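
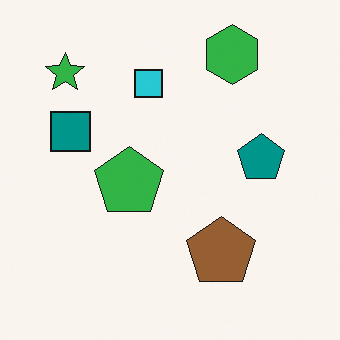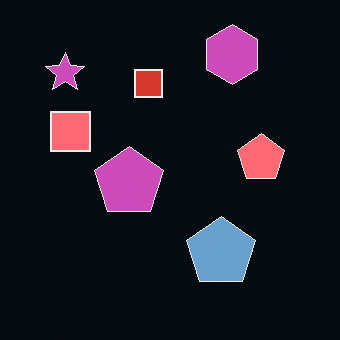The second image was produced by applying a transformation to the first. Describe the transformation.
This is the original image color-inverted (negative).

The light background has become dark and every shape's color is its complement — a photographic negative.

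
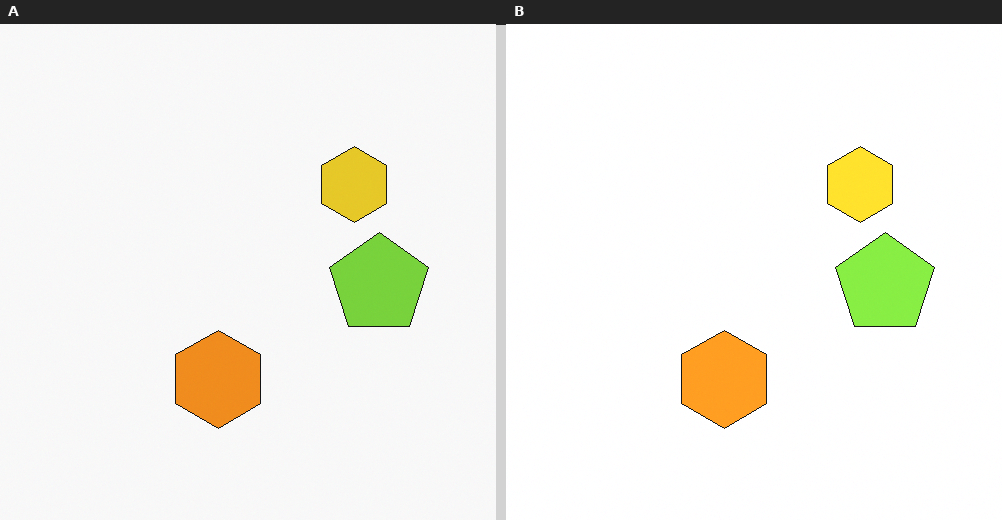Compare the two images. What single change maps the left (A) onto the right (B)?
This is the original image slightly brightened.

Every pixel — background and shapes alike — is uniformly brightened.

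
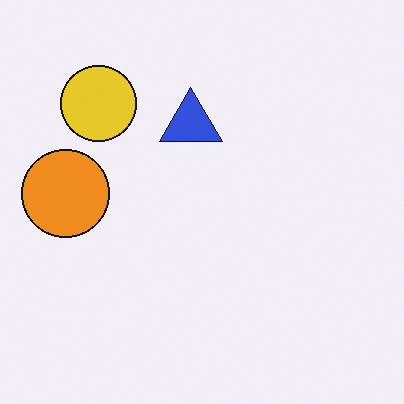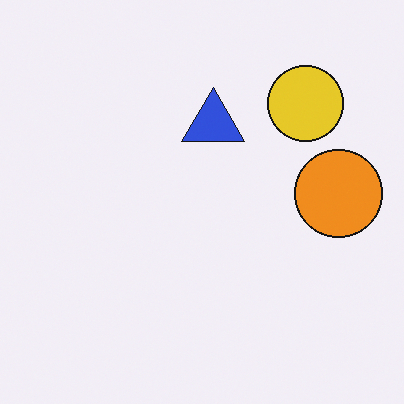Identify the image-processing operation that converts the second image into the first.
Flipped horizontally (left ↔ right).

The orange circle is in the right of the second image and the left of the first — shapes on opposite sides of the vertical midline have swapped in a mirror flip.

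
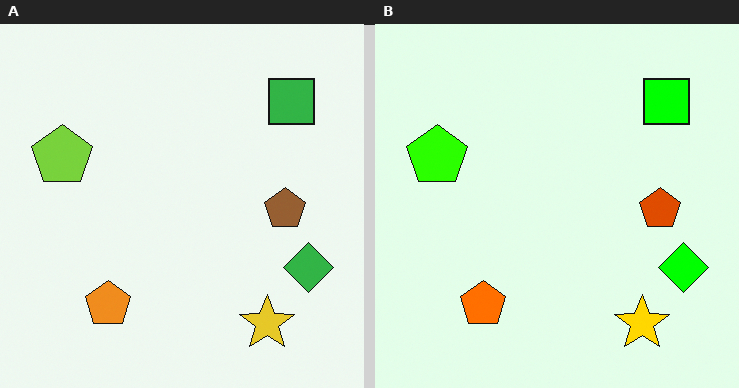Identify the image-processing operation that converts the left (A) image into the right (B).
The right (B) image is the left (A) heavily oversaturated.

All colors are more vivid — a global saturation change.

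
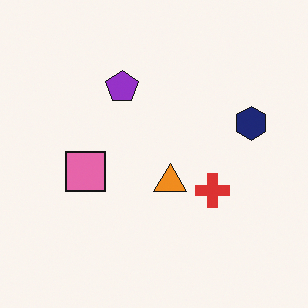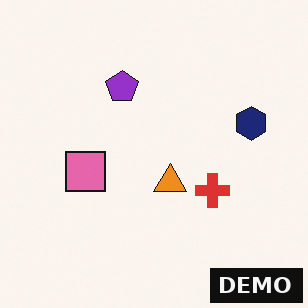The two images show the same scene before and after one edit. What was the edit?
This is the original image watermarked with the text "DEMO" in the lower-right corner.

A dark label reading "DEMO" appears in the lower-right corner.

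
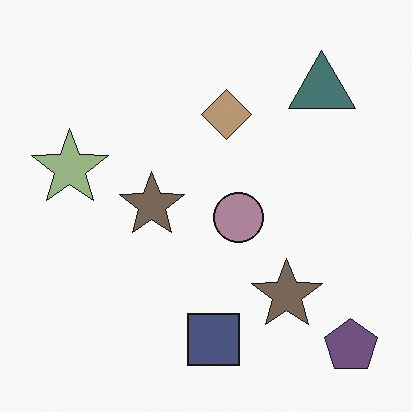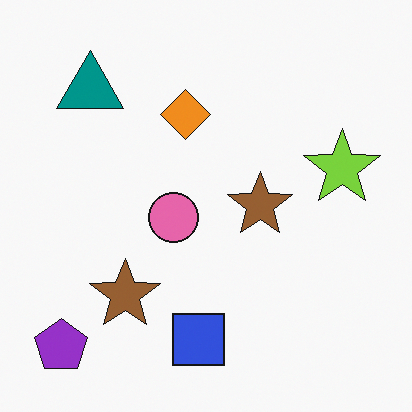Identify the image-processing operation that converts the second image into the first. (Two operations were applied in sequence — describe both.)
It was heavily desaturated, then flipped horizontally (left ↔ right).

All colors are more muted and greyish — a global saturation change. The purple pentagon is in the bottom-left of the second image and the bottom-right of the first — shapes on opposite sides of the vertical midline have swapped in a mirror flip.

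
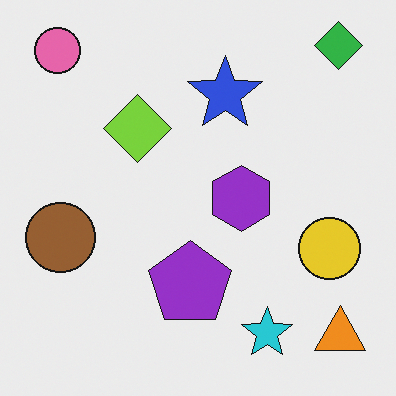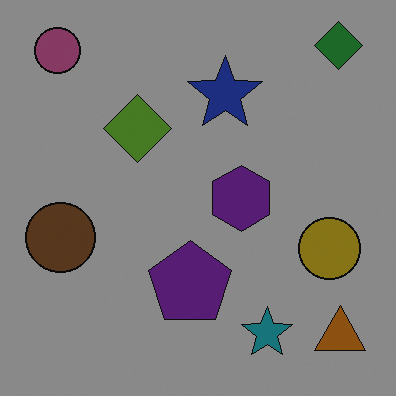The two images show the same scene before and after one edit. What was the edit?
The image was substantially darkened.

Every pixel — background and shapes alike — is uniformly darkened.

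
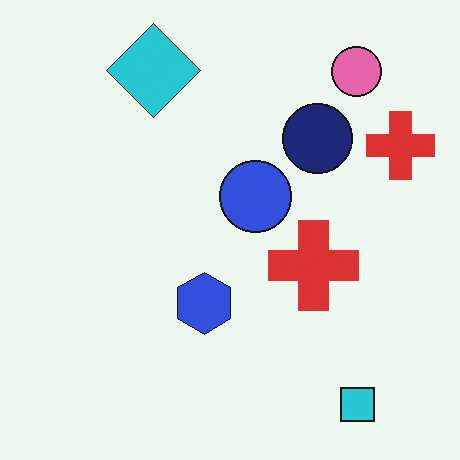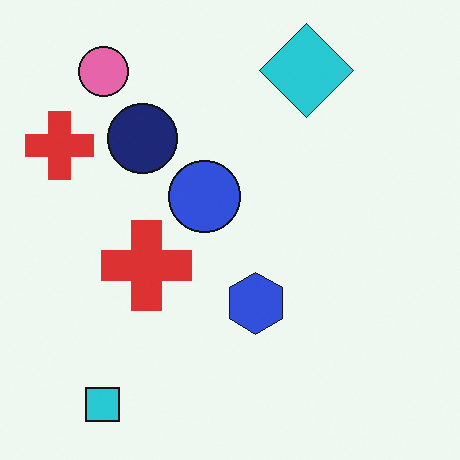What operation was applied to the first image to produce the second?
The transformation is: flipped horizontally (left ↔ right).

The cyan square is in the bottom-right of the first image and the bottom-left of the second — shapes on opposite sides of the vertical midline have swapped in a mirror flip.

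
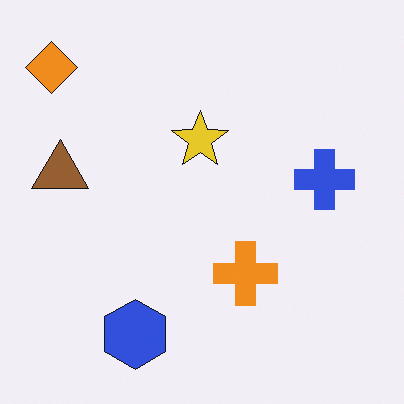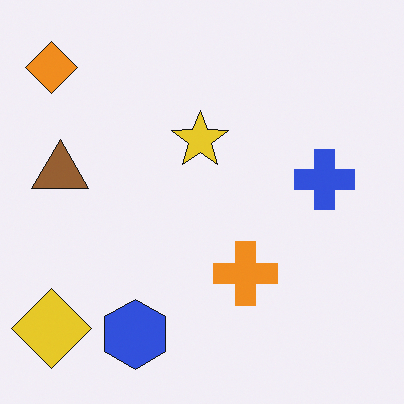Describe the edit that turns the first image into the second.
This is the original image overlaid with an additional yellow diamond.

A yellow diamond appears in the second image that is absent from the first.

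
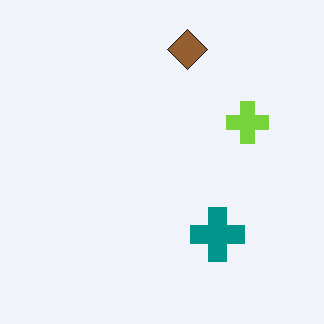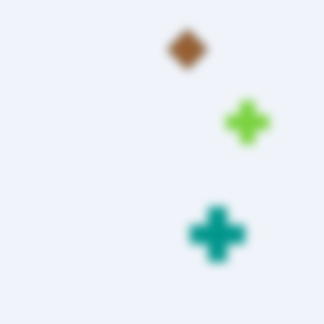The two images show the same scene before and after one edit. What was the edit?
The second image is the first heavily blurred.

Shape edges and outlines are uniformly softened across the whole image.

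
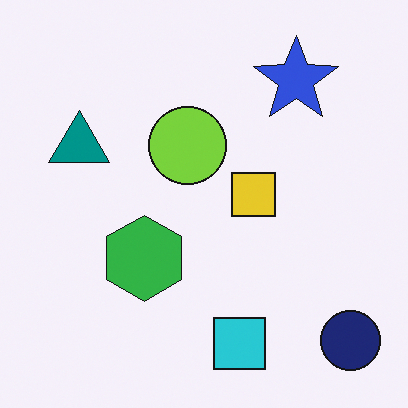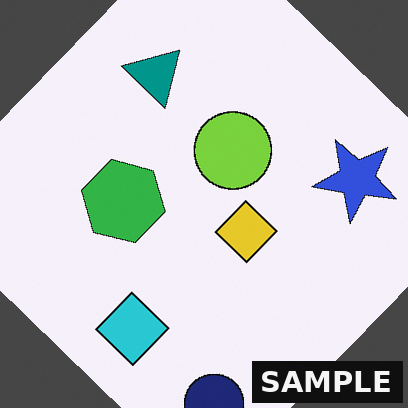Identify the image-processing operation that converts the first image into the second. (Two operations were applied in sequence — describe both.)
The transformation is: rotated clockwise by a large amount — several tens of degrees, then watermarked with the text "SAMPLE" in the lower-right corner.

Every shape is tilted by the same angle and the image corners show triangular fill wedges — a whole-image rotation by a non-right angle. A dark label reading "SAMPLE" appears in the lower-right corner.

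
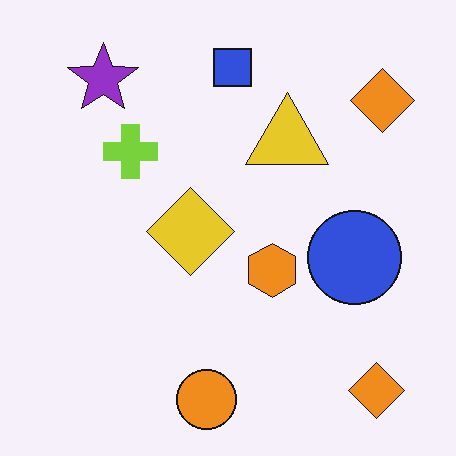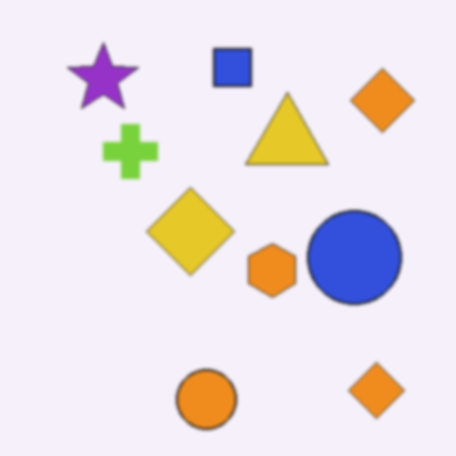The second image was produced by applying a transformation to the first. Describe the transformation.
The image was slightly softened.

Shape edges and outlines are uniformly softened across the whole image.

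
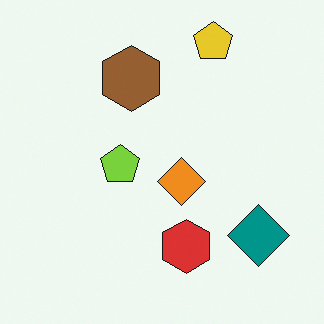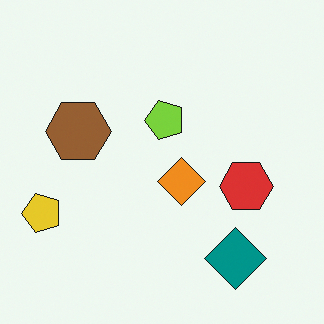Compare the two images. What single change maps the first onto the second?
It was transposed (reflected across the top-left ↔ bottom-right diagonal).

Shapes have swapped their row and column positions — what was in the top-right is now in the bottom-left — a diagonal reflection.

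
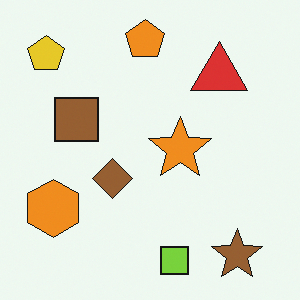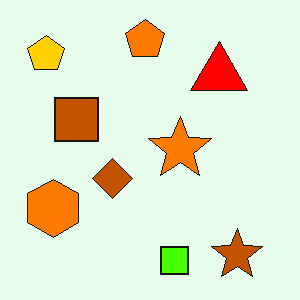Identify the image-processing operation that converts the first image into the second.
The transformation is: heavily oversaturated.

All colors are more vivid — a global saturation change.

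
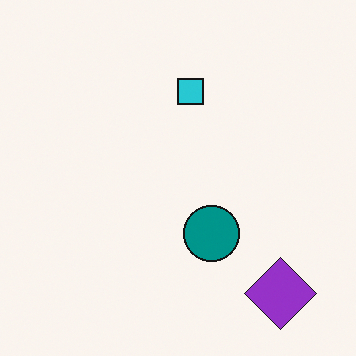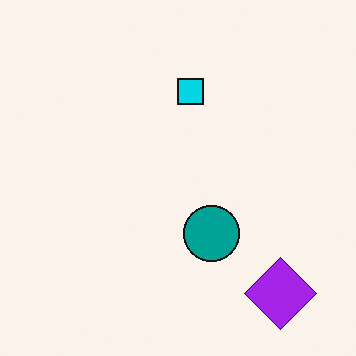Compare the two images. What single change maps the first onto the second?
The image was slightly oversaturated.

All colors are more vivid — a global saturation change.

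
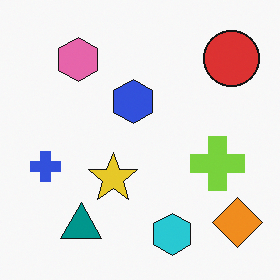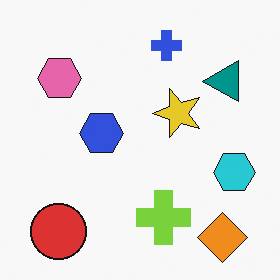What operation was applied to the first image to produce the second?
The second image is the first transposed (reflected across the top-left ↔ bottom-right diagonal).

Shapes have swapped their row and column positions — what was in the top-right is now in the bottom-left — a diagonal reflection.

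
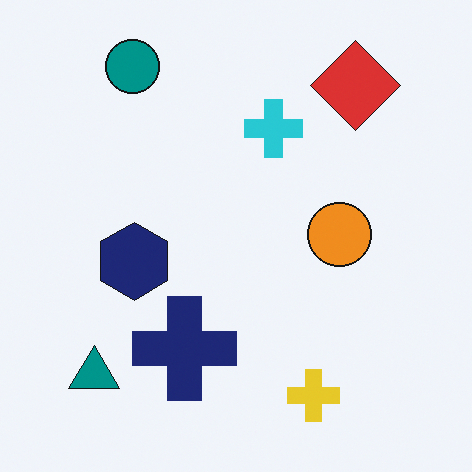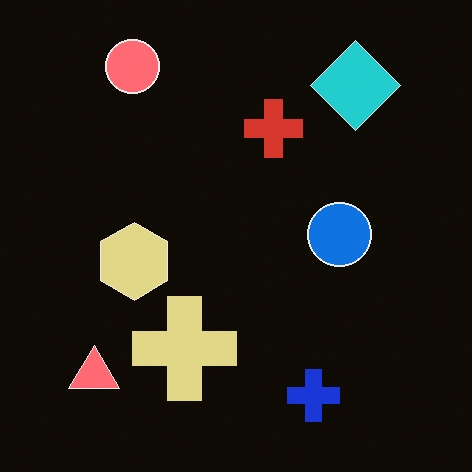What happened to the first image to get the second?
The second image is the first color-inverted (negative).

The light background has become dark and every shape's color is its complement — a photographic negative.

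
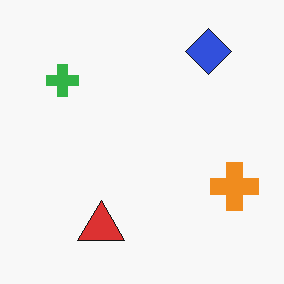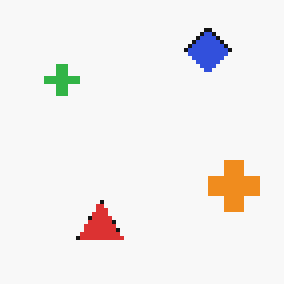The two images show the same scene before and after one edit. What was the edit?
The transformation is: lightly pixelated (a mild mosaic effect).

Shapes are reduced to large square blocks; fine edges and outlines are lost — a downscale-then-upscale (mosaic) effect.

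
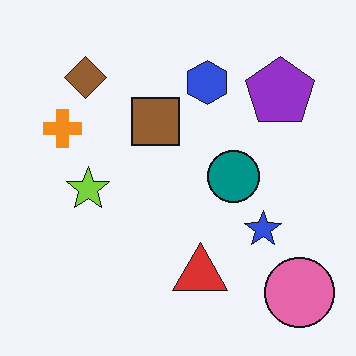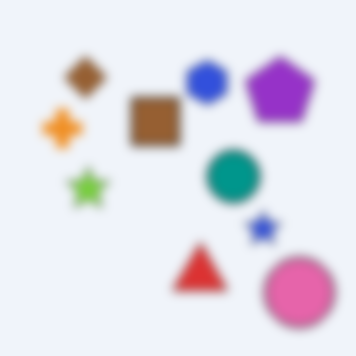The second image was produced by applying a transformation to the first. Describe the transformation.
This is the original image strongly gaussian-blurred.

Shape edges and outlines are uniformly softened across the whole image.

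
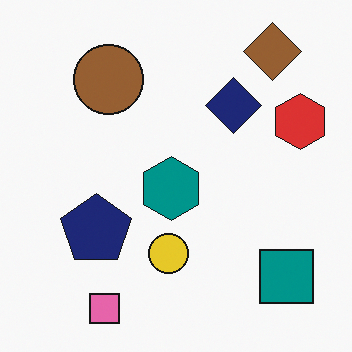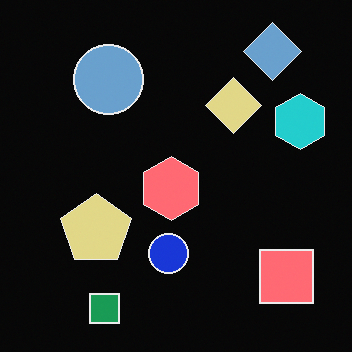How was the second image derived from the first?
The transformation is: color-inverted (negative).

The light background has become dark and every shape's color is its complement — a photographic negative.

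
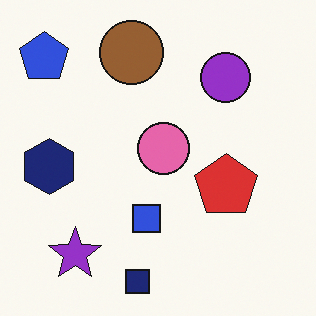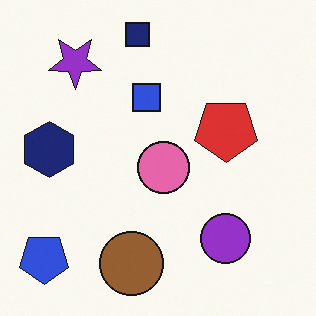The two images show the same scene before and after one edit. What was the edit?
The transformation is: flipped vertically (top ↔ bottom).

The navy square is in the bottom of the first image and the top of the second — shapes on opposite sides of the horizontal midline have swapped in a mirror flip.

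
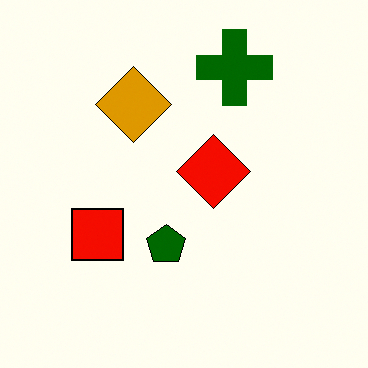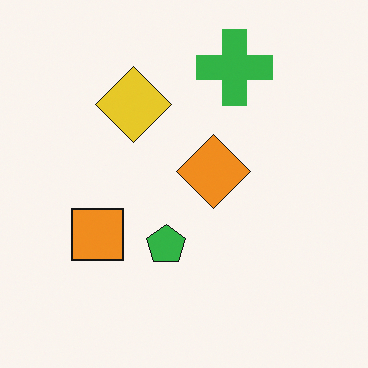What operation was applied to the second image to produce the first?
It was boosted in contrast.

Tones are pushed away from mid-grey across the whole image — a global contrast change.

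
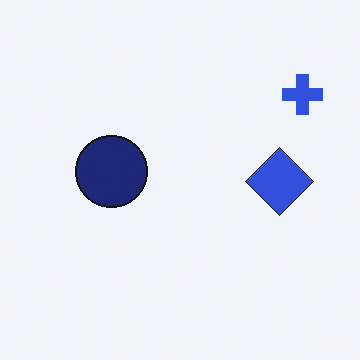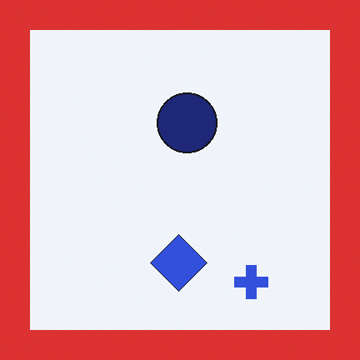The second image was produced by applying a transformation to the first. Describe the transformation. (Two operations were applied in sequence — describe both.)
It was rotated 90° clockwise, then framed with a red border.

The blue cross sits in the top-right of the first image and the bottom-right of the second — consistent with a whole-image 90° clockwise rotation. A solid red frame runs around the edge of the second image, with the content slightly shrunk inside it.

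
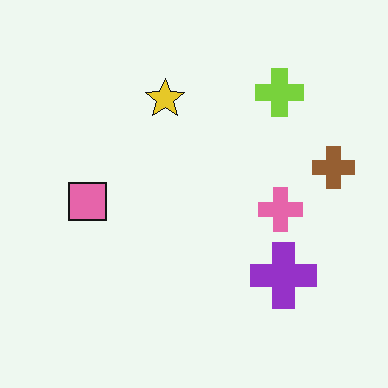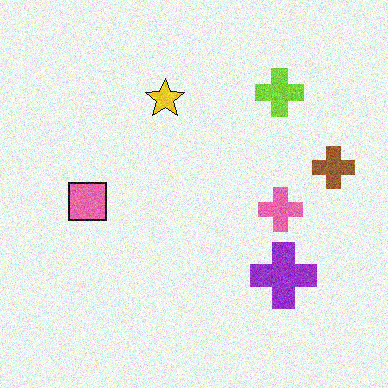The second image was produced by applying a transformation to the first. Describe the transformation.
The transformation is: degraded with moderate additive noise.

Random speckle covers the whole image, including the flat background.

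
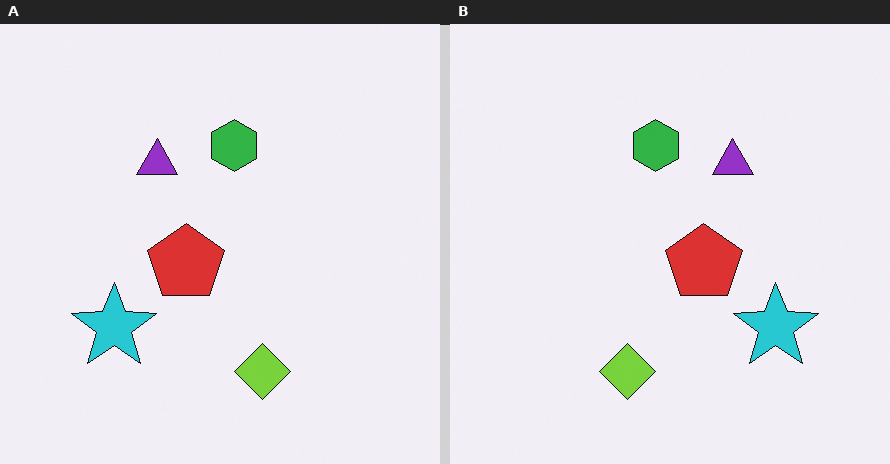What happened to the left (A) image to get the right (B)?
It was flipped horizontally (left ↔ right).

The cyan star is in the bottom-left of the left (A) image and the bottom-right of the right (B) — shapes on opposite sides of the vertical midline have swapped in a mirror flip.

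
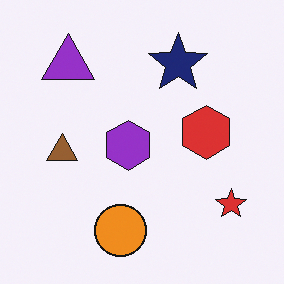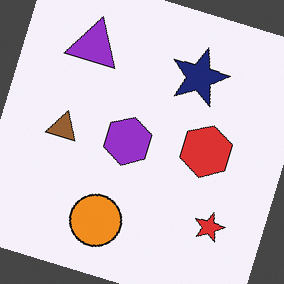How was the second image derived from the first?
The transformation is: rotated clockwise by a moderate amount.

Every shape is tilted by the same angle and the image corners show triangular fill wedges — a whole-image rotation by a non-right angle.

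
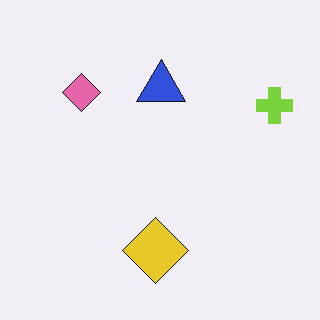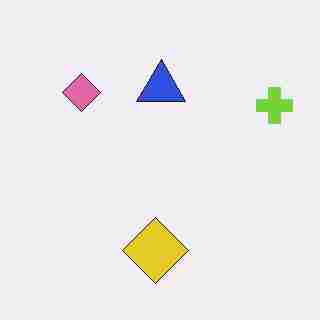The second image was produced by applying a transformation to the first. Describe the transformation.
The transformation is: heavily JPEG-compressed with obvious blocking artifacts.

Blocky 8×8 compression artifacts appear around shape edges and the flat background shows ringing — characteristic JPEG degradation.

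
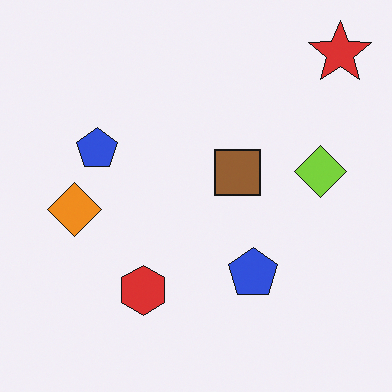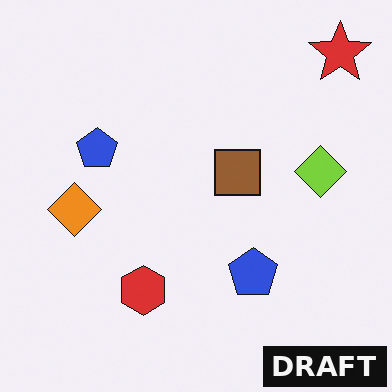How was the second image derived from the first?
The second image is the first watermarked with the text "DRAFT" in the lower-right corner.

A dark label reading "DRAFT" appears in the lower-right corner.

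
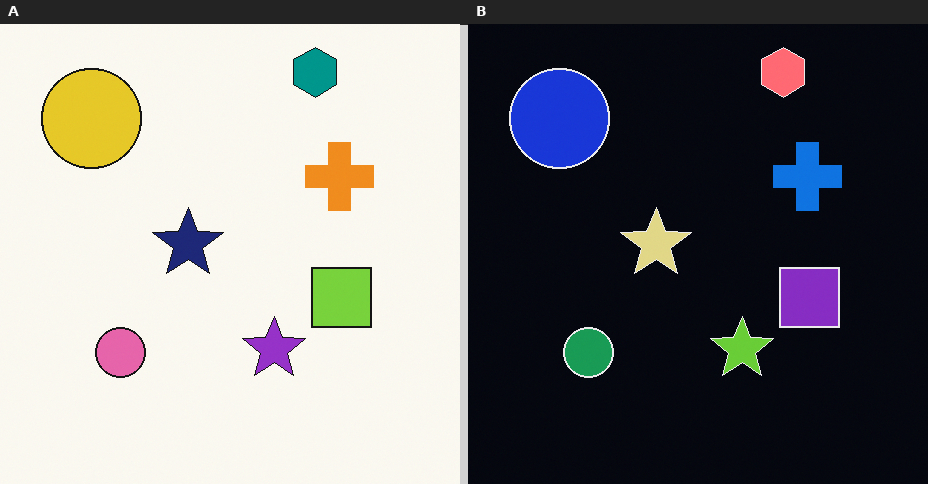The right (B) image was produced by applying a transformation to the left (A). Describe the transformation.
It was color-inverted (negative).

The light background has become dark and every shape's color is its complement — a photographic negative.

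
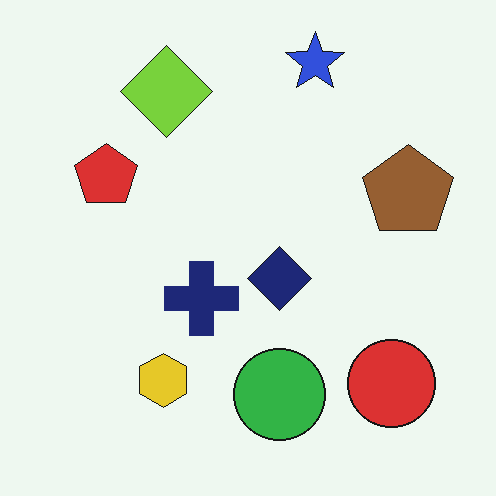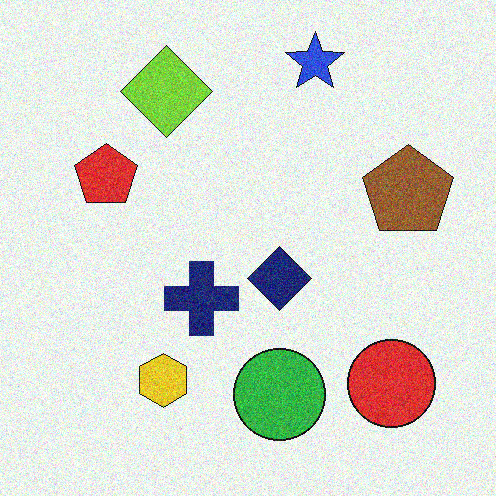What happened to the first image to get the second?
The image was degraded with visible gaussian noise.

Random speckle covers the whole image, including the flat background.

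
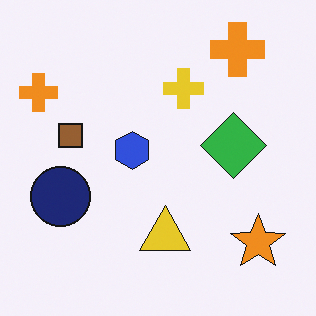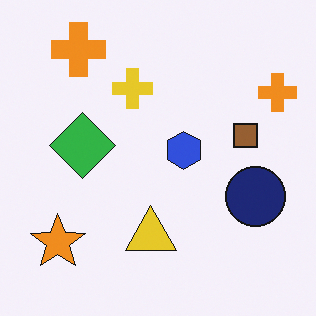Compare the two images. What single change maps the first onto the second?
This is the original image flipped horizontally (left ↔ right).

The orange star is in the bottom-right of the first image and the bottom-left of the second — shapes on opposite sides of the vertical midline have swapped in a mirror flip.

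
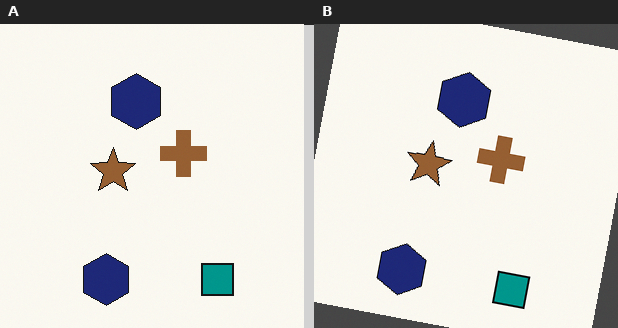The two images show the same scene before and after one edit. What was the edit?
This is the original image rotated clockwise by a small amount.

Every shape is tilted by the same angle and the image corners show triangular fill wedges — a whole-image rotation by a non-right angle.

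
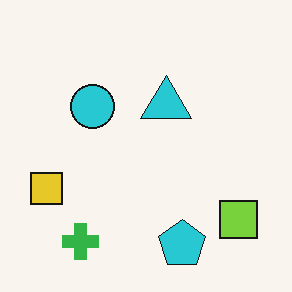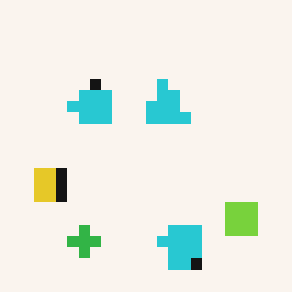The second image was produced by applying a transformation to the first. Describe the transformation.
The image was heavily pixelated into large blocks.

Shapes are reduced to large square blocks; fine edges and outlines are lost — a downscale-then-upscale (mosaic) effect.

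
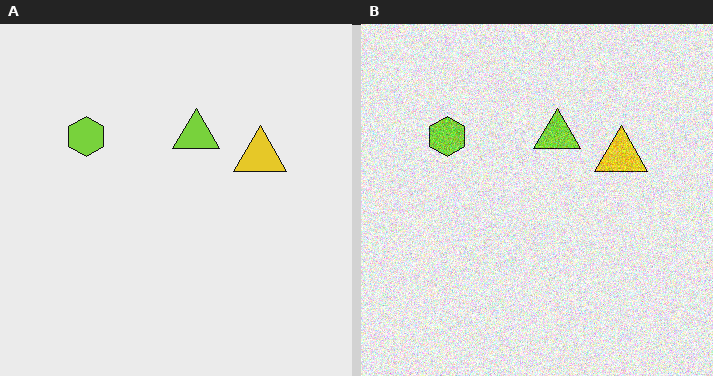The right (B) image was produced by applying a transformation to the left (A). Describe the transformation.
Degraded with heavy additive noise.

Random speckle covers the whole image, including the flat background.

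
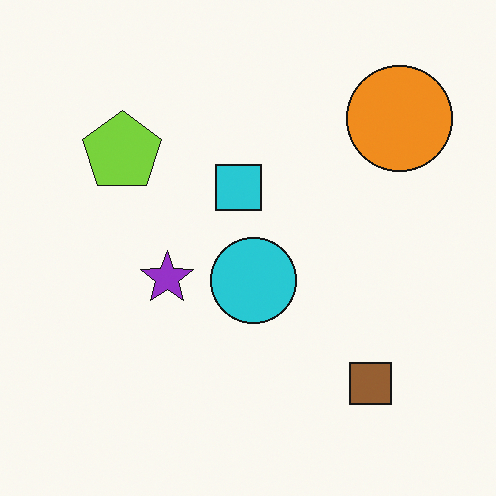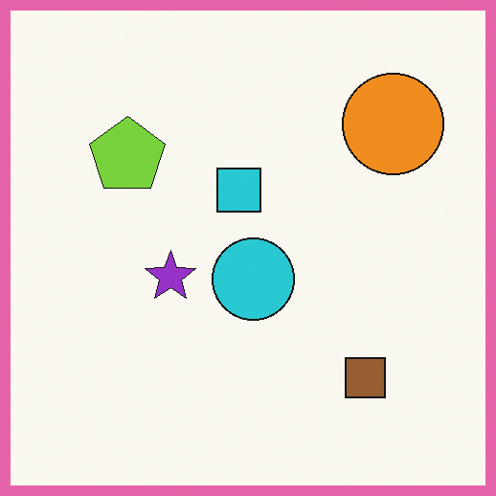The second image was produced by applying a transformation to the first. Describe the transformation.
The image was framed with a pink border.

A solid pink frame runs around the edge of the second image, with the content slightly shrunk inside it.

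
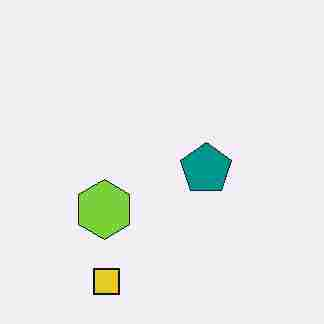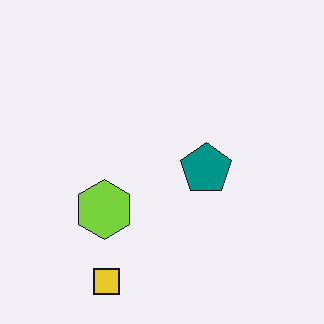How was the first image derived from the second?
The image was degraded with heavy JPEG compression.

Blocky 8×8 compression artifacts appear around shape edges and the flat background shows ringing — characteristic JPEG degradation.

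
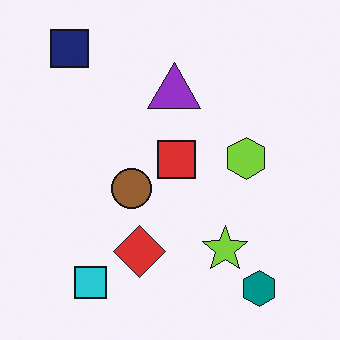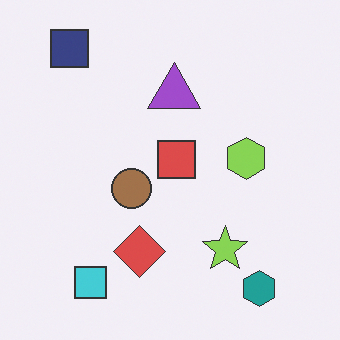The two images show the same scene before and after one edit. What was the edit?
The transformation is: given slightly reduced contrast.

Tones are pushed toward mid-grey across the whole image — a global contrast change.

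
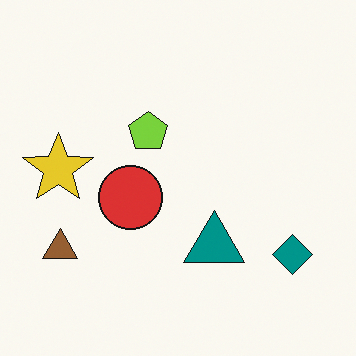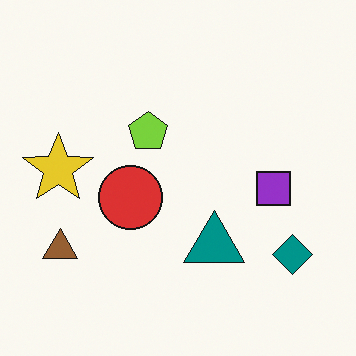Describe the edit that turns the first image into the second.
Overlaid with an additional purple square.

A purple square appears in the second image that is absent from the first.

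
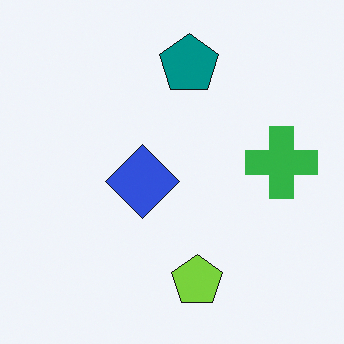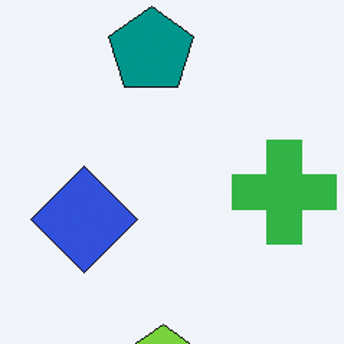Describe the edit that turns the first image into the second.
The second image is the first cropped slightly and scaled back up.

The visible shapes are larger and the field of view is narrower; shapes near the original edges may be partly or wholly outside the frame — a crop-and-rescale.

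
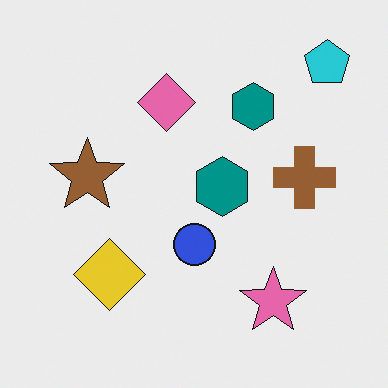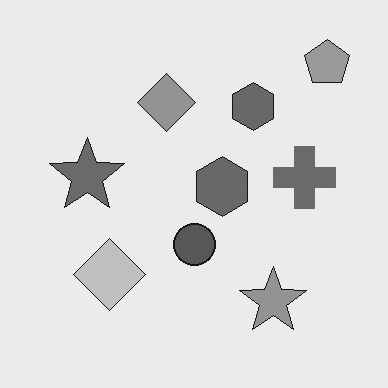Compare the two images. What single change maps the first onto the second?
The second image is the first converted to grayscale.

All color is removed — every shape is now a shade of grey.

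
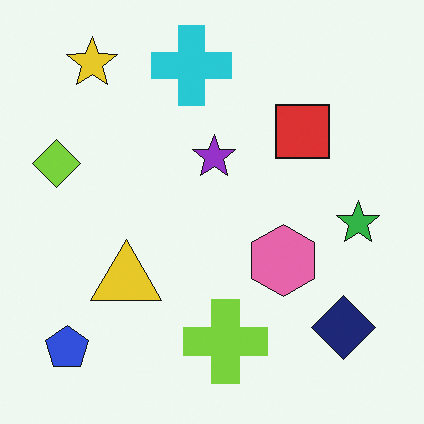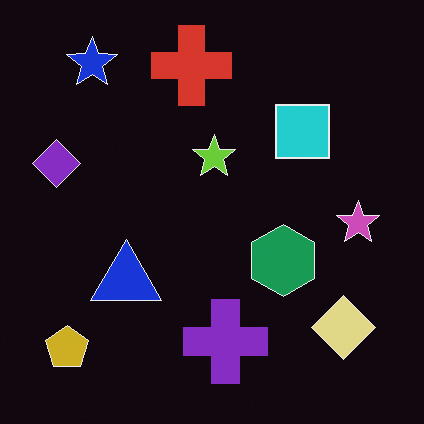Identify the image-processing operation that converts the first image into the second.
Color-inverted (negative).

The light background has become dark and every shape's color is its complement — a photographic negative.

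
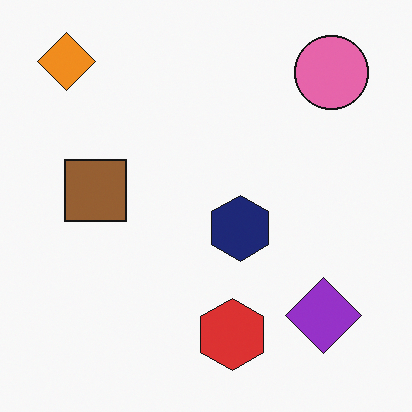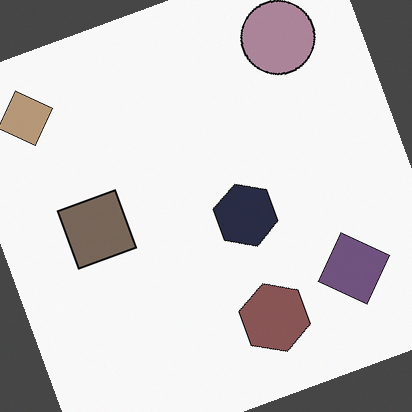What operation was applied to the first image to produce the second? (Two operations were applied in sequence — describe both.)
The image was made much more muted (saturation change), then rotated counter-clockwise by a moderate amount.

All colors are more muted and greyish — a global saturation change. Every shape is tilted by the same angle and the image corners show triangular fill wedges — a whole-image rotation by a non-right angle.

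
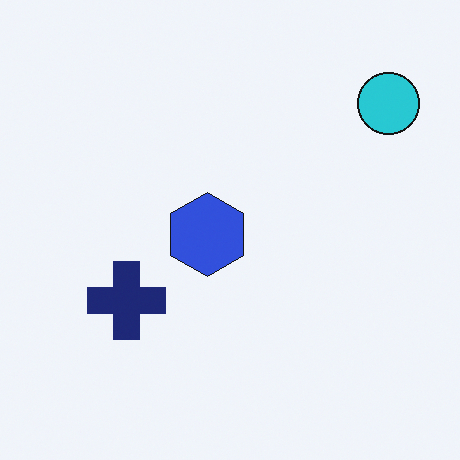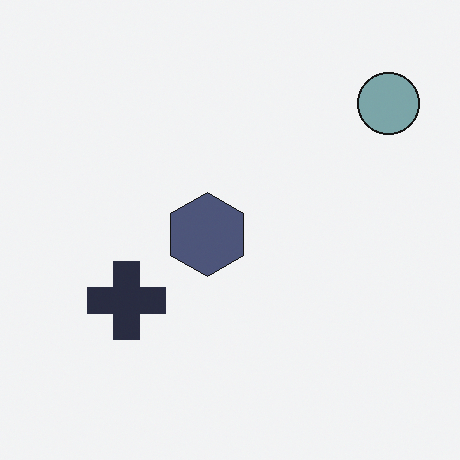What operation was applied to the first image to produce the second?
This is the original image made much more muted (saturation change).

All colors are more muted and greyish — a global saturation change.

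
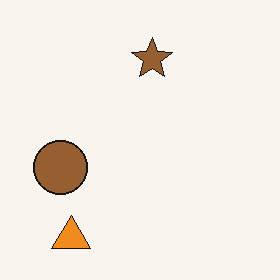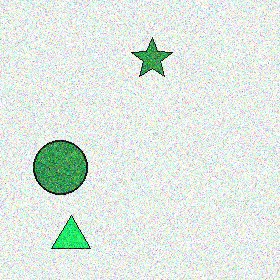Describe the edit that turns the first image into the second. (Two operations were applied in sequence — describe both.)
Degraded with a thick layer of grain, then hue-shifted noticeably.

Random speckle covers the whole image, including the flat background. Every shape's color has rotated by the same amount around the hue wheel — a uniform hue shift.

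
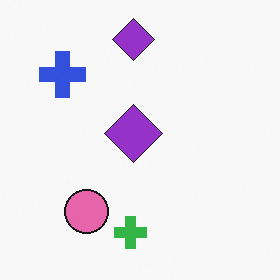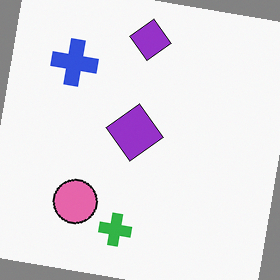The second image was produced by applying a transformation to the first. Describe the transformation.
This is the original image rotated clockwise by a few degrees.

Every shape is tilted by the same angle and the image corners show triangular fill wedges — a whole-image rotation by a non-right angle.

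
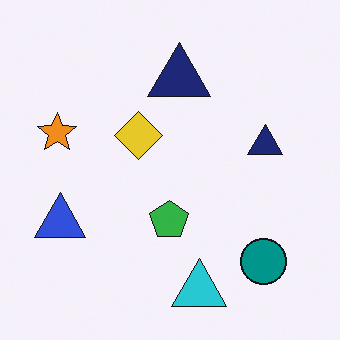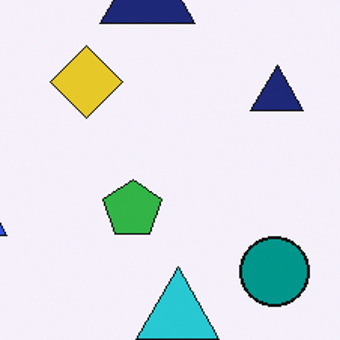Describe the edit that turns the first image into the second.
The image was cropped to a modestly smaller region and rescaled.

The visible shapes are larger and the field of view is narrower; shapes near the original edges may be partly or wholly outside the frame — a crop-and-rescale.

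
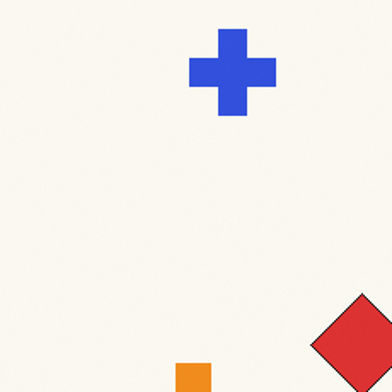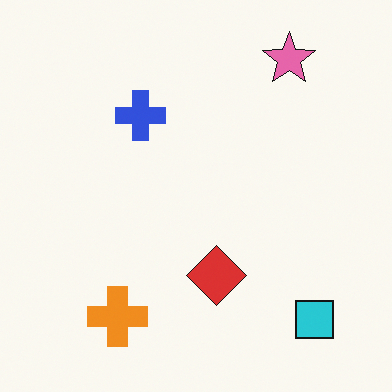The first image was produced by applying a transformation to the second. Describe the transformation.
Cropped to a noticeably smaller region and rescaled.

The visible shapes are larger and the field of view is narrower; shapes near the original edges may be partly or wholly outside the frame — a crop-and-rescale.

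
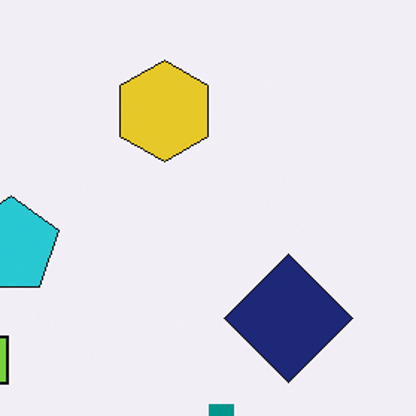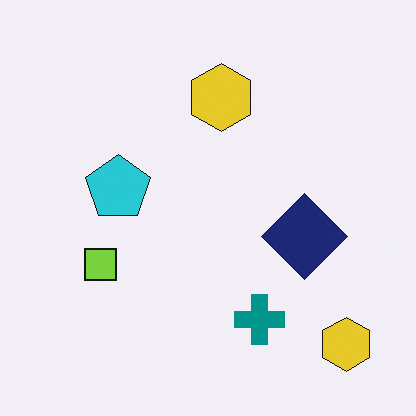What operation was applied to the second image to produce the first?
The first image is the second cropped to a modestly smaller region and rescaled.

The visible shapes are larger and the field of view is narrower; shapes near the original edges may be partly or wholly outside the frame — a crop-and-rescale.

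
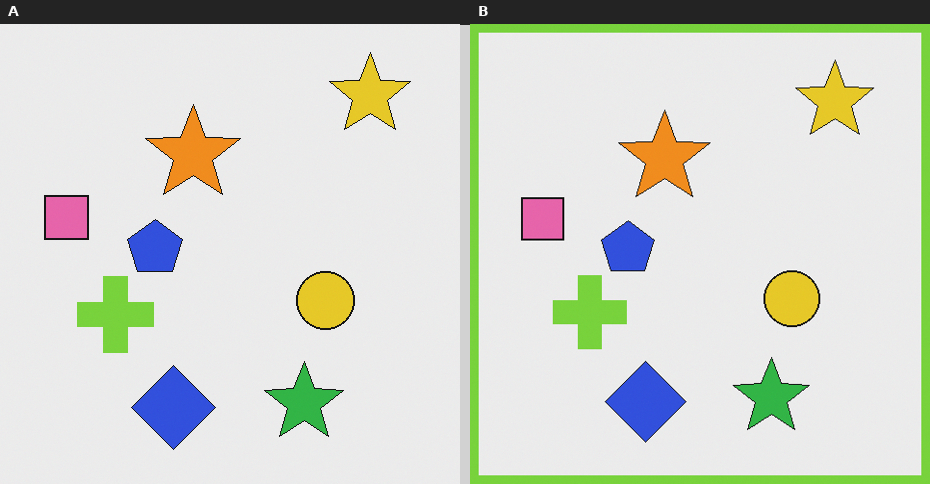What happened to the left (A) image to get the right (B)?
The transformation is: framed with a lime border.

A solid lime frame runs around the edge of the right (B) image, with the content slightly shrunk inside it.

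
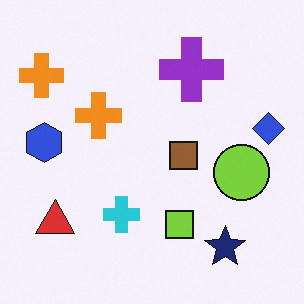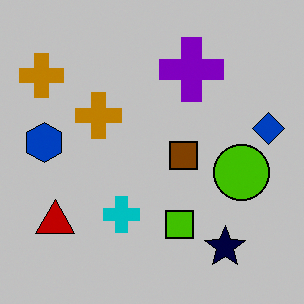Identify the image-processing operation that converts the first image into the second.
The second image is the first heavily posterized to just a handful of flat colors.

Each flat color has snapped to a coarser quantized level — most visibly, the near-white background has dropped to a flat grey.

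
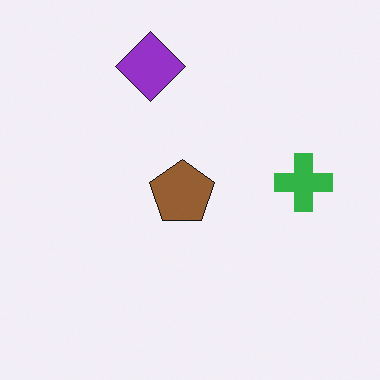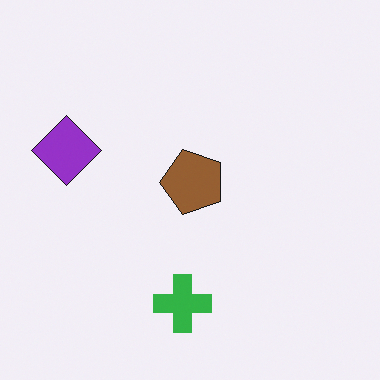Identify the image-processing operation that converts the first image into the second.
This is the original image transposed (reflected across the top-left ↔ bottom-right diagonal).

Shapes have swapped their row and column positions — what was in the top-right is now in the bottom-left — a diagonal reflection.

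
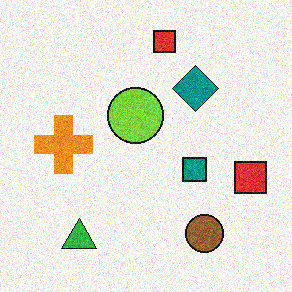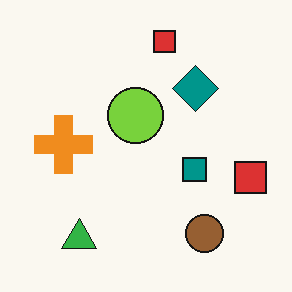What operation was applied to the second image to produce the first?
Degraded with moderate additive noise.

Random speckle covers the whole image, including the flat background.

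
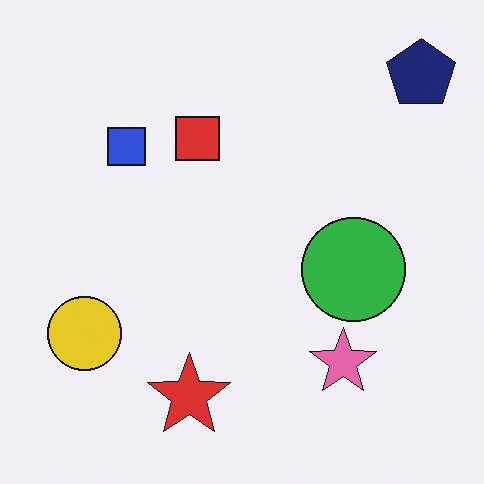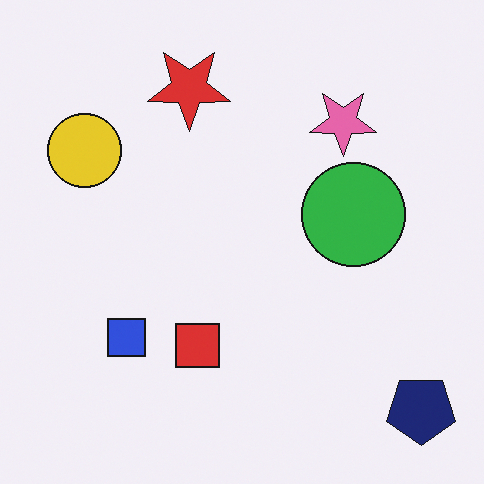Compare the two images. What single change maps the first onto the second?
Flipped vertically (top ↔ bottom).

The navy pentagon is in the top-right of the first image and the bottom-right of the second — shapes on opposite sides of the horizontal midline have swapped in a mirror flip.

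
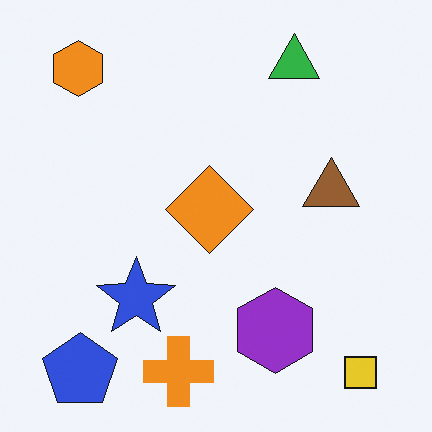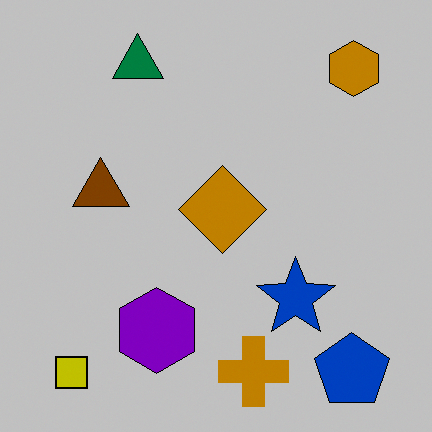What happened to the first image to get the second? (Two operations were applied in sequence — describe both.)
Flipped horizontally (left ↔ right), then heavily posterized to just a handful of flat colors.

The yellow square is in the bottom-right of the first image and the bottom-left of the second — shapes on opposite sides of the vertical midline have swapped in a mirror flip. Each flat color has snapped to a coarser quantized level — most visibly, the near-white background has dropped to a flat grey.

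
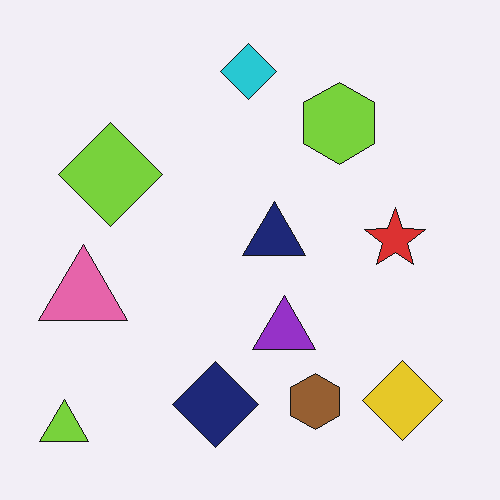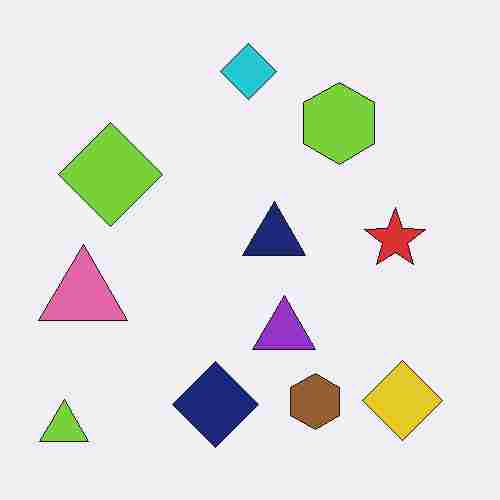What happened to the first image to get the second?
This is the original image degraded with heavy JPEG compression.

Blocky 8×8 compression artifacts appear around shape edges and the flat background shows ringing — characteristic JPEG degradation.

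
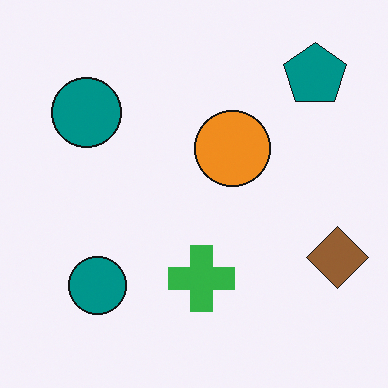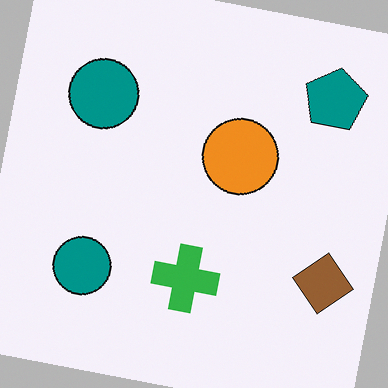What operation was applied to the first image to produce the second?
The transformation is: rotated clockwise by a few degrees.

Every shape is tilted by the same angle and the image corners show triangular fill wedges — a whole-image rotation by a non-right angle.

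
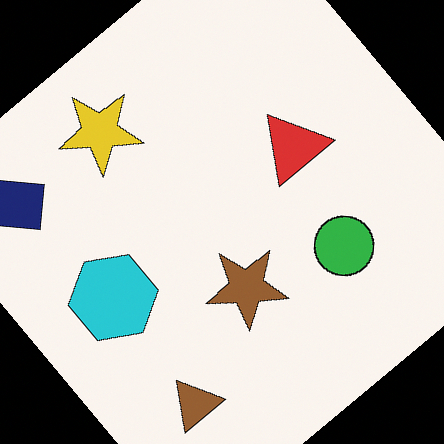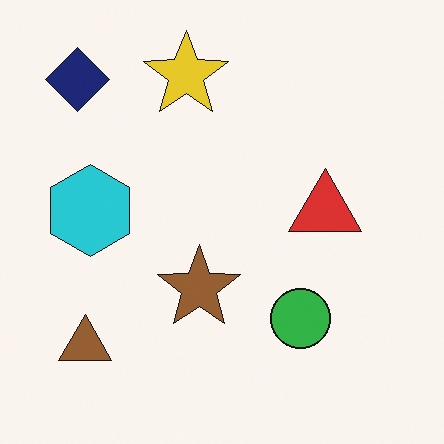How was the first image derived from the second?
This is the original image rotated counter-clockwise by a large amount — several tens of degrees.

Every shape is tilted by the same angle and the image corners show triangular fill wedges — a whole-image rotation by a non-right angle.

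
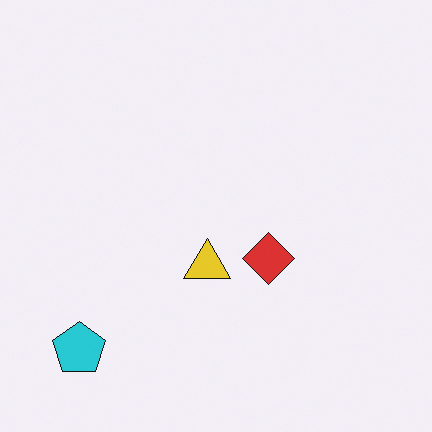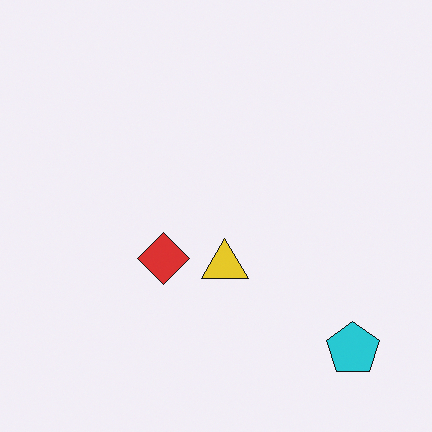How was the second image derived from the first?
This is the original image flipped horizontally (left ↔ right).

The cyan pentagon is in the bottom-left of the first image and the bottom-right of the second — shapes on opposite sides of the vertical midline have swapped in a mirror flip.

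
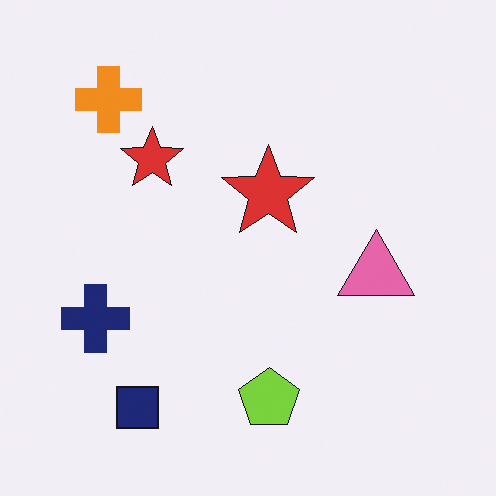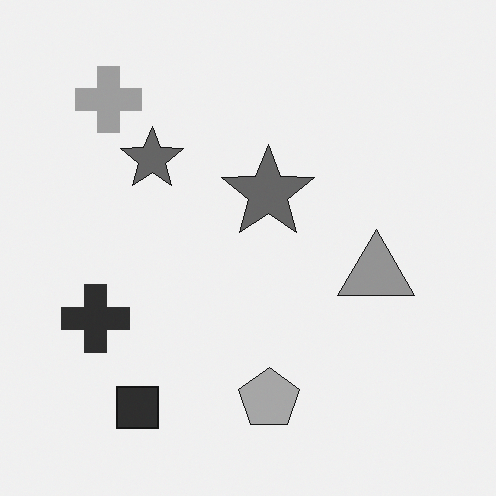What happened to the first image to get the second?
The image was converted to grayscale.

All color is removed — every shape is now a shade of grey.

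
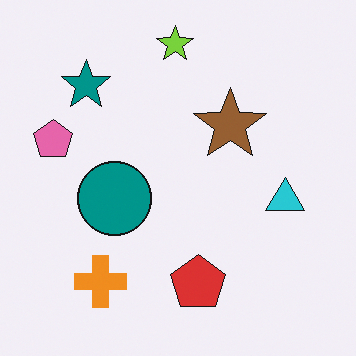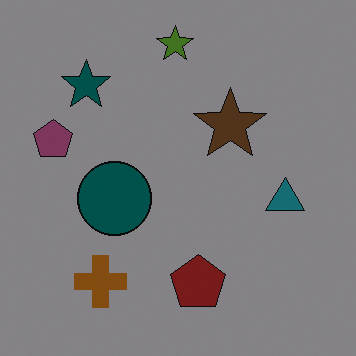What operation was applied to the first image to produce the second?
It was substantially darkened.

Every pixel — background and shapes alike — is uniformly darkened.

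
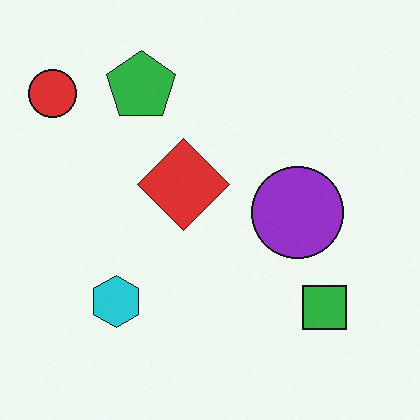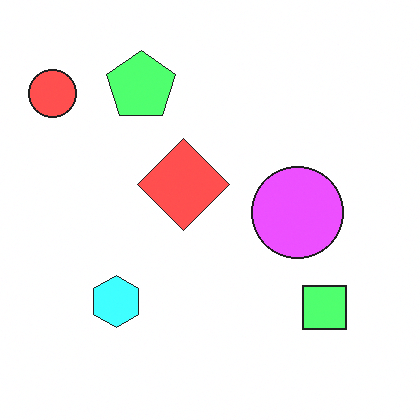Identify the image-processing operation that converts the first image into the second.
The image was noticeably brightened.

Every pixel — background and shapes alike — is uniformly brightened.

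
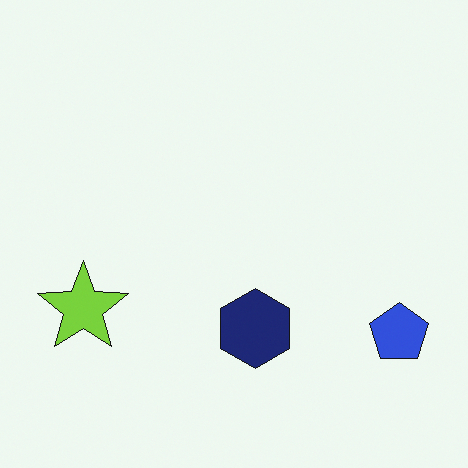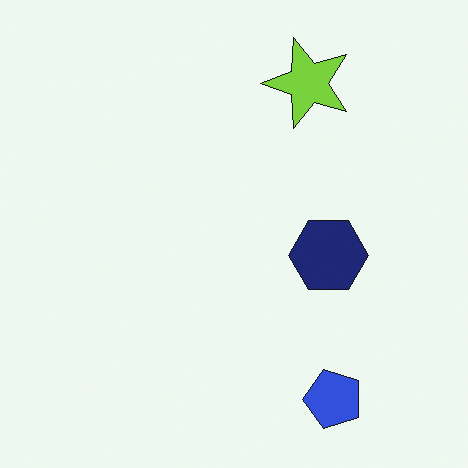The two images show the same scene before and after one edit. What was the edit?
Transposed (reflected across the top-left ↔ bottom-right diagonal).

Shapes have swapped their row and column positions — what was in the top-right is now in the bottom-left — a diagonal reflection.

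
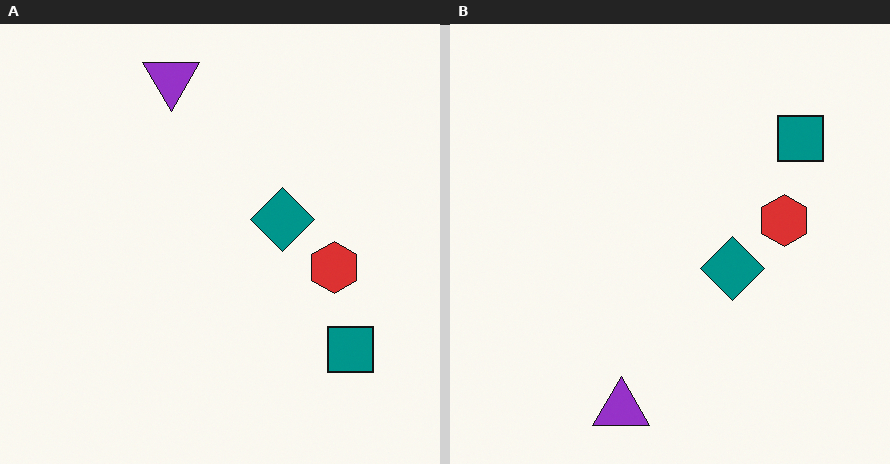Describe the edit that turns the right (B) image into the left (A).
The transformation is: flipped vertically (top ↔ bottom).

The purple triangle is in the bottom of the right (B) image and the top of the left (A) — shapes on opposite sides of the horizontal midline have swapped in a mirror flip.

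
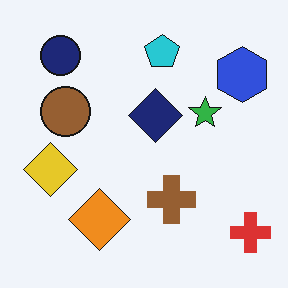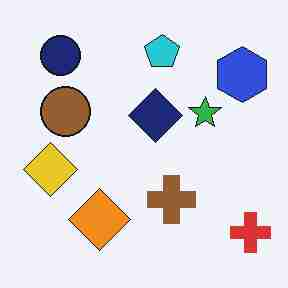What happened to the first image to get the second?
Degraded with heavy JPEG compression.

Blocky 8×8 compression artifacts appear around shape edges and the flat background shows ringing — characteristic JPEG degradation.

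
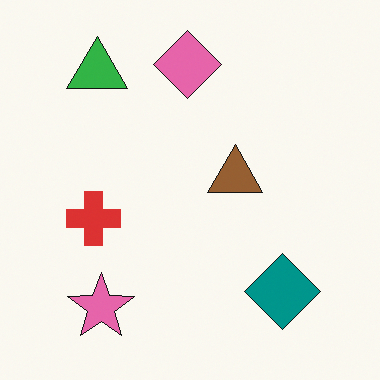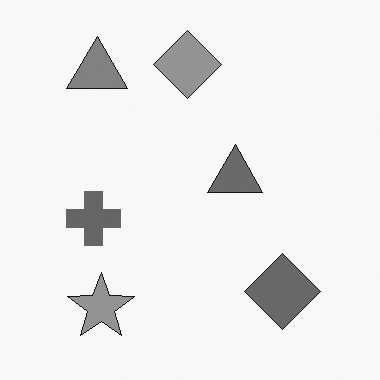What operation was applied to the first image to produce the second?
The transformation is: converted to grayscale.

All color is removed — every shape is now a shade of grey.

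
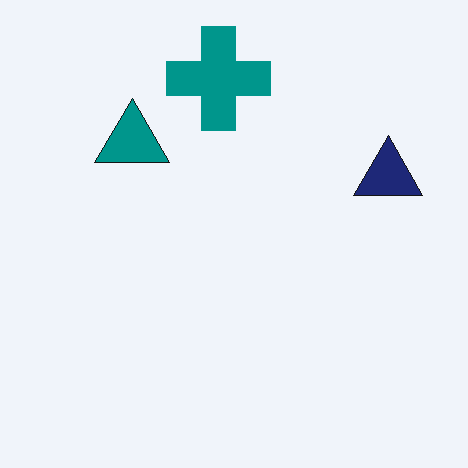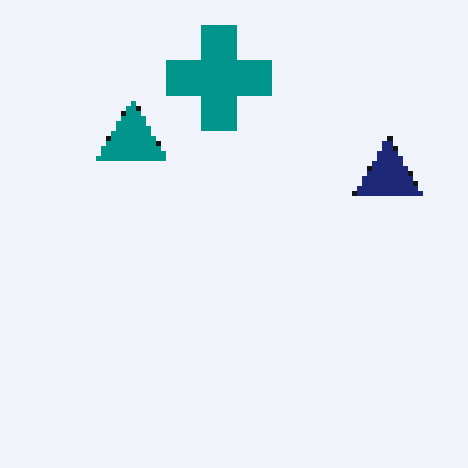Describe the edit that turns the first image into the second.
This is the original image lightly pixelated (a mild mosaic effect).

Shapes are reduced to large square blocks; fine edges and outlines are lost — a downscale-then-upscale (mosaic) effect.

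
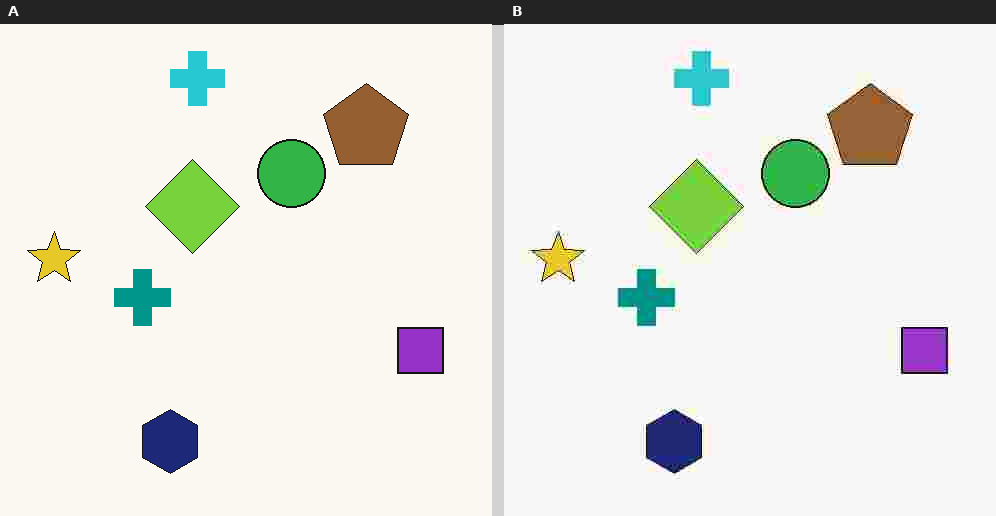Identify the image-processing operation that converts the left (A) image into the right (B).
The transformation is: degraded with heavy JPEG compression.

Blocky 8×8 compression artifacts appear around shape edges and the flat background shows ringing — characteristic JPEG degradation.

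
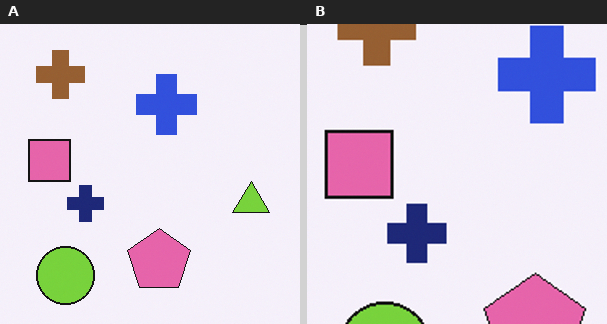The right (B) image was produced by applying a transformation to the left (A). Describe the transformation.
It was cropped slightly and scaled back up.

The visible shapes are larger and the field of view is narrower; shapes near the original edges may be partly or wholly outside the frame — a crop-and-rescale.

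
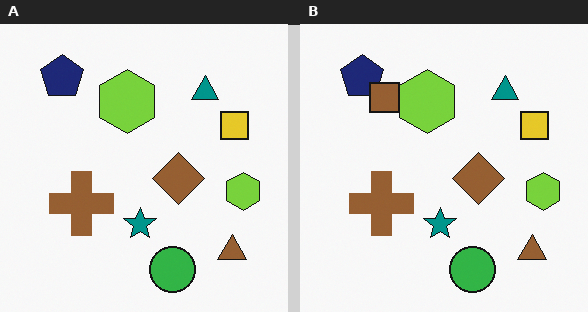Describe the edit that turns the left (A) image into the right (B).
The right (B) image is the left (A) overlaid with an additional brown square.

A brown square appears in the right (B) image that is absent from the left (A).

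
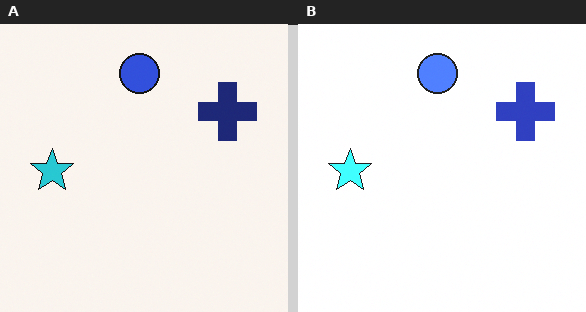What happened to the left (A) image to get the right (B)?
The right (B) image is the left (A) brightened a lot.

Every pixel — background and shapes alike — is uniformly brightened.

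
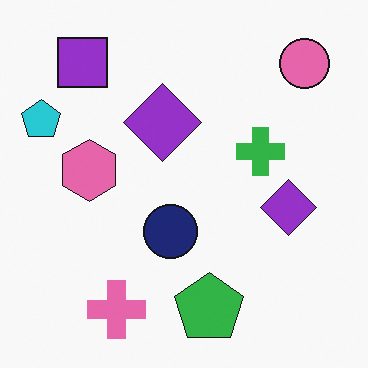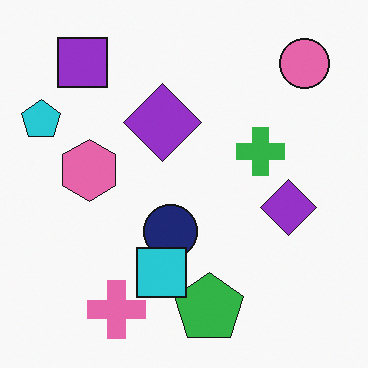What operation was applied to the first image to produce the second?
The second image is the first overlaid with an additional cyan square.

A cyan square appears in the second image that is absent from the first.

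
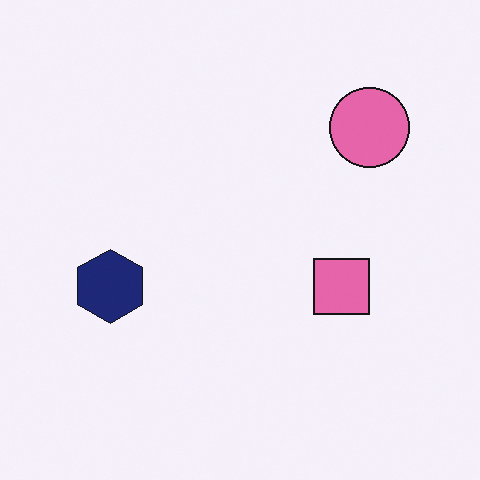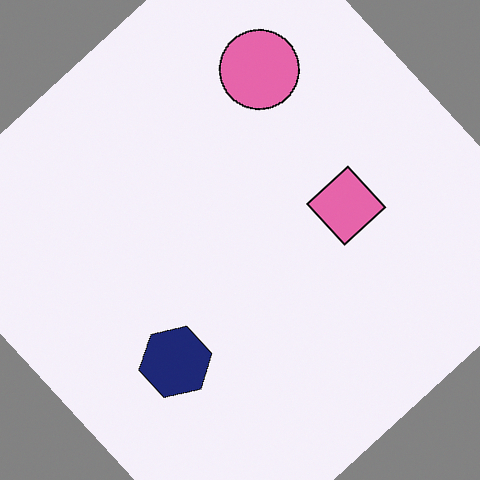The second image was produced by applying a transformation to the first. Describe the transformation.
It was rotated counter-clockwise by a large amount — several tens of degrees.

Every shape is tilted by the same angle and the image corners show triangular fill wedges — a whole-image rotation by a non-right angle.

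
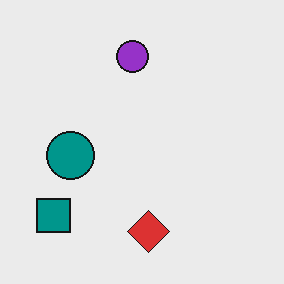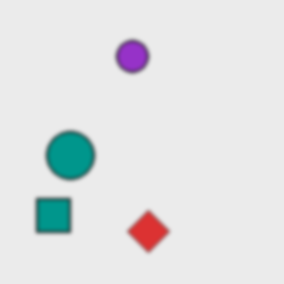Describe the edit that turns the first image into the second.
It was lightly blurred.

Shape edges and outlines are uniformly softened across the whole image.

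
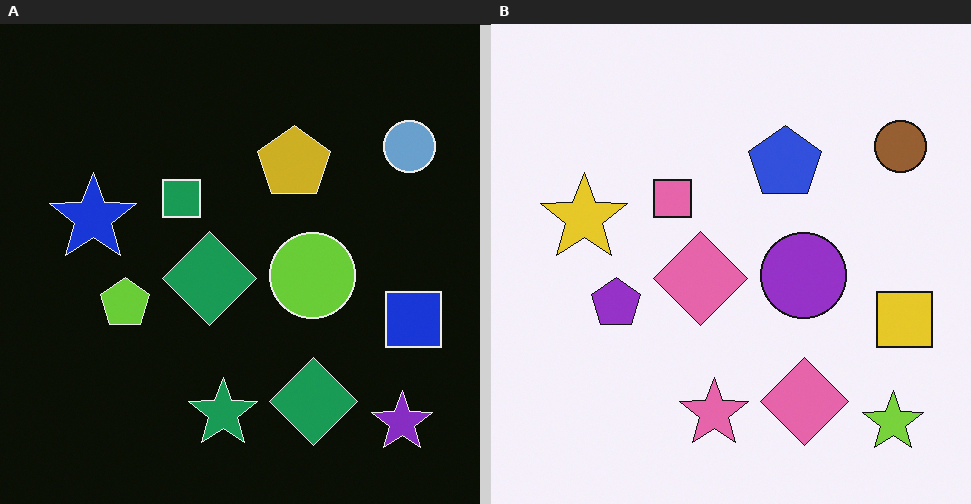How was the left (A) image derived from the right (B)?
The left (A) image is the right (B) color-inverted (negative).

The light background has become dark and every shape's color is its complement — a photographic negative.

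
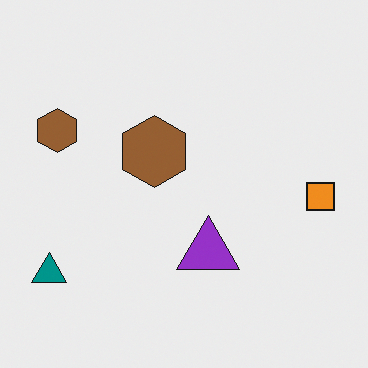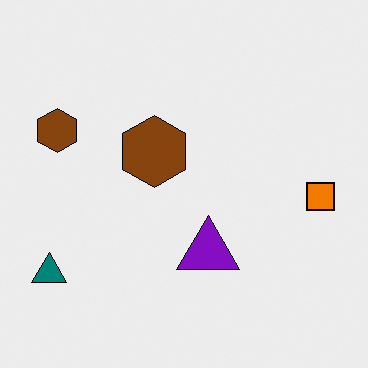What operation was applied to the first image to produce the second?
It was given slightly increased contrast.

Tones are pushed away from mid-grey across the whole image — a global contrast change.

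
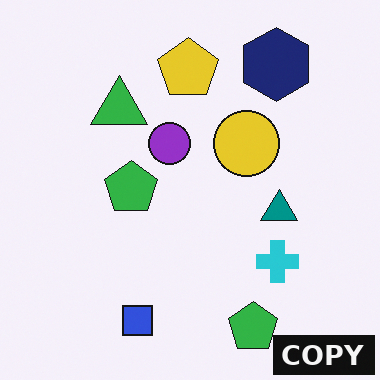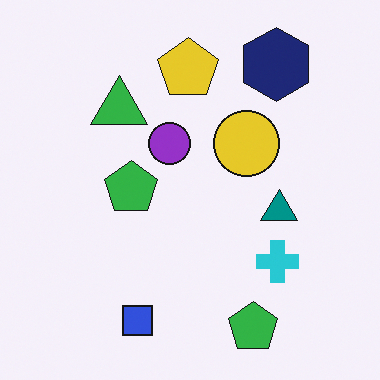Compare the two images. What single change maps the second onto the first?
The image was watermarked with the text "COPY" in the lower-right corner.

A dark label reading "COPY" appears in the lower-right corner.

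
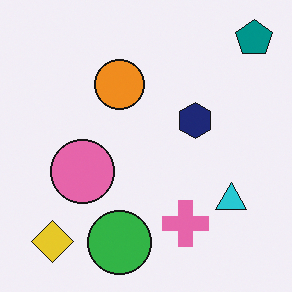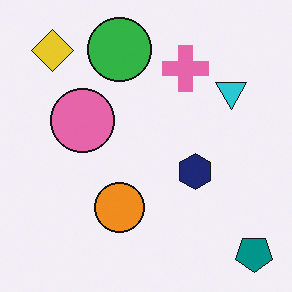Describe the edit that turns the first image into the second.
Flipped vertically (top ↔ bottom).

The teal pentagon is in the top-right of the first image and the bottom-right of the second — shapes on opposite sides of the horizontal midline have swapped in a mirror flip.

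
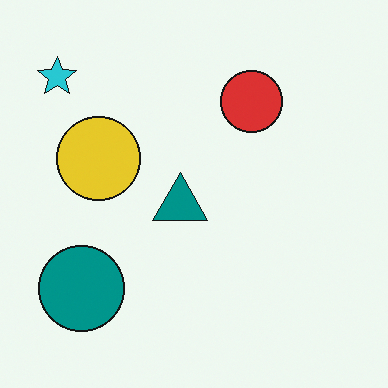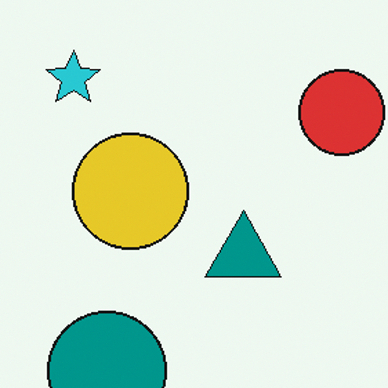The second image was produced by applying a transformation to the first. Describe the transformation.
The transformation is: cropped slightly and scaled back up.

The visible shapes are larger and the field of view is narrower; shapes near the original edges may be partly or wholly outside the frame — a crop-and-rescale.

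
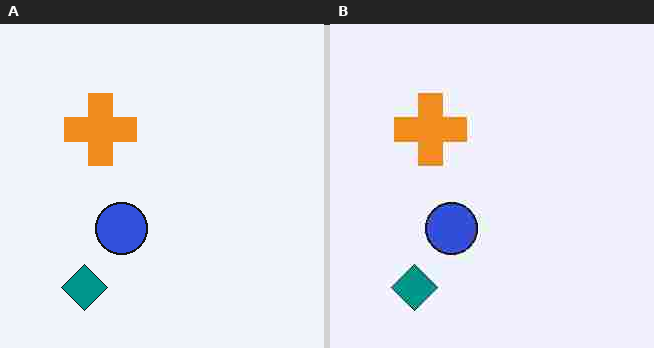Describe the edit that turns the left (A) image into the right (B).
Degraded with heavy JPEG compression.

Blocky 8×8 compression artifacts appear around shape edges and the flat background shows ringing — characteristic JPEG degradation.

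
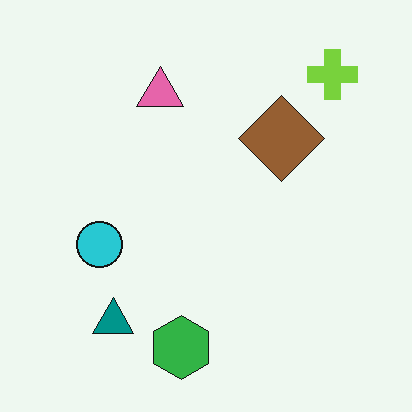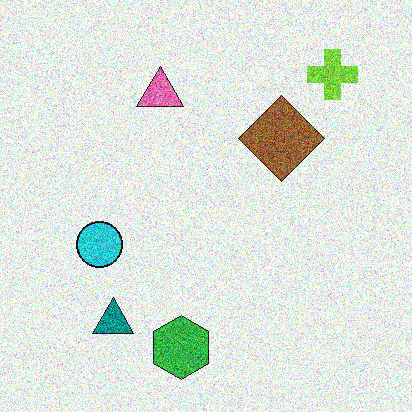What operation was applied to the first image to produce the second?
It was degraded with heavy additive noise.

Random speckle covers the whole image, including the flat background.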